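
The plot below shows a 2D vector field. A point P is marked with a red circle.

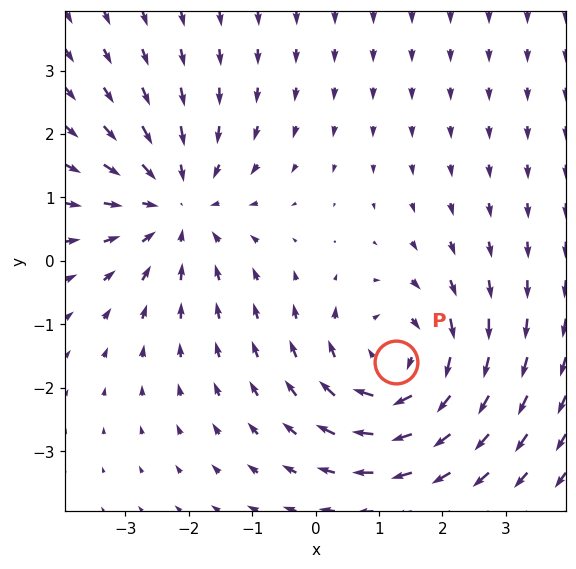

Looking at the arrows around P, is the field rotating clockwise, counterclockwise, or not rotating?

Near P at (1.3, -1.6) the arrows circulate clockwise. The curl (z-component) there is about -3; negative curl means clockwise rotation.

clockwise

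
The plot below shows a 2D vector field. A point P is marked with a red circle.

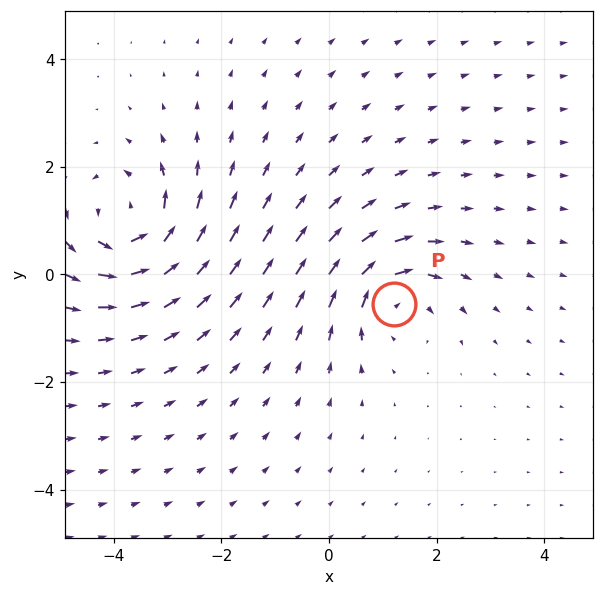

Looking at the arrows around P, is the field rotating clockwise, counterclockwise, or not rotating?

Near P at (1.2, -0.5) the arrows circulate clockwise. The curl (z-component) there is about -3; negative curl means clockwise rotation.

clockwise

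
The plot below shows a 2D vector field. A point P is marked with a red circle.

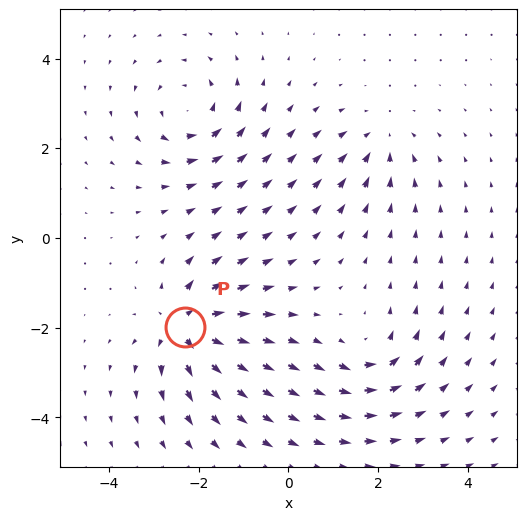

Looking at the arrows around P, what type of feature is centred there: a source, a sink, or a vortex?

At P (-2.3, -2.0) the arrows spread outward. Divergence about +7, curl ≈0 — positive divergence with near-zero curl is a source.

source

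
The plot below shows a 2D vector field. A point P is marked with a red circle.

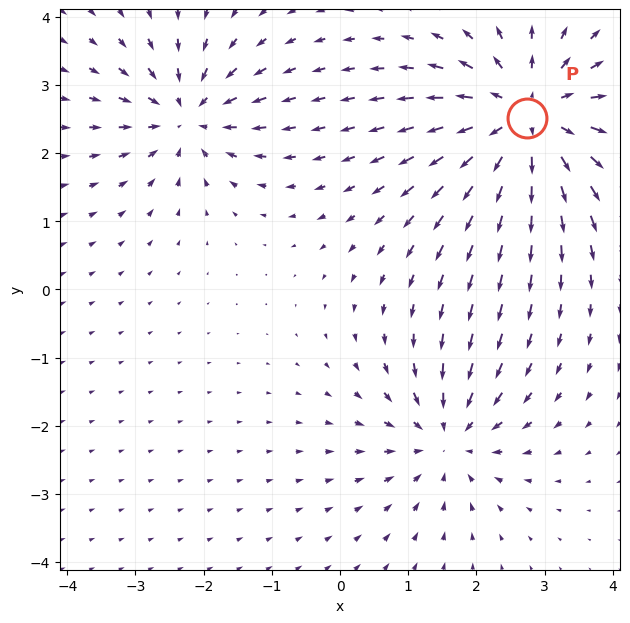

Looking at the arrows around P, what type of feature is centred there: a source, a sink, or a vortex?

source

At P (2.7, 2.5) the arrows spread outward. Divergence about +5, curl ≈0 — positive divergence with near-zero curl is a source.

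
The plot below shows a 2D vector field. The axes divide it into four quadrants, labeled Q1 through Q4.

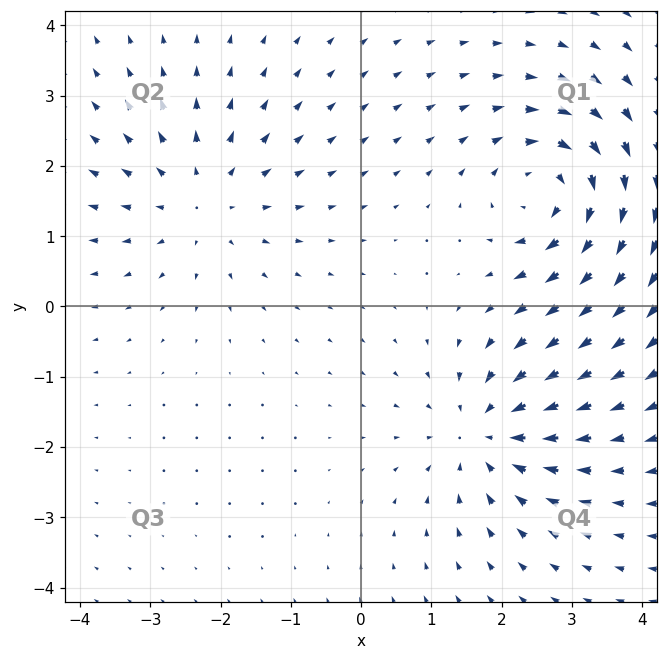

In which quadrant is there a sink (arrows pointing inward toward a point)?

The sink sits at approximately (1.8, -1.8), which lies in quadrant Q4. The divergence there is about -5, negative as expected for a sink.

Q4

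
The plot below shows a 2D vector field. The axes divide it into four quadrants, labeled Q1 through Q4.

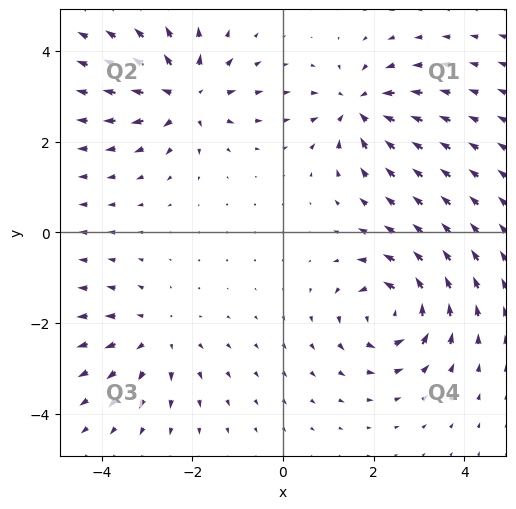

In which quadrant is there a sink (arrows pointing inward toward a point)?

Q1

The sink sits at approximately (1.7, 2.7), which lies in quadrant Q1. The divergence there is about -5, negative as expected for a sink.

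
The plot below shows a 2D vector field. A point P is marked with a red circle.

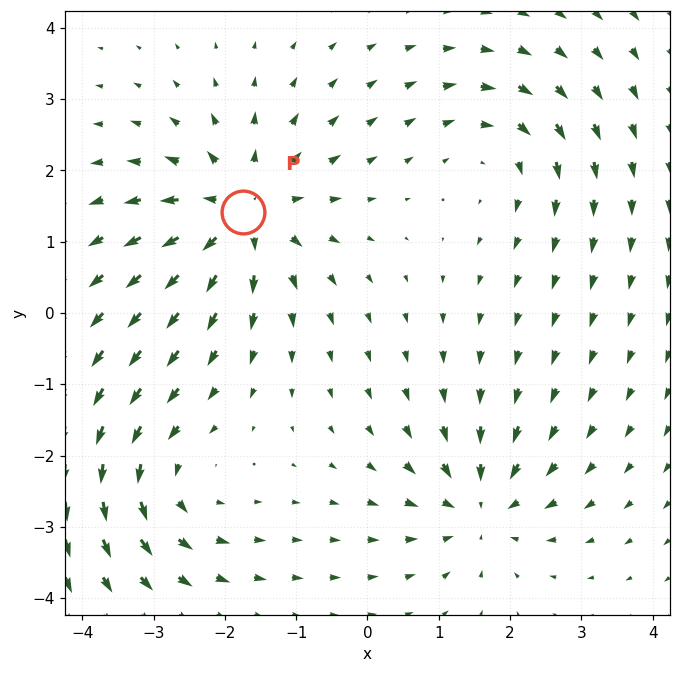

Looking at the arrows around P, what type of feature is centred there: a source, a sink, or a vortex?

At P (-1.7, 1.4) the arrows spread outward. Divergence about +6, curl ≈0 — positive divergence with near-zero curl is a source.

source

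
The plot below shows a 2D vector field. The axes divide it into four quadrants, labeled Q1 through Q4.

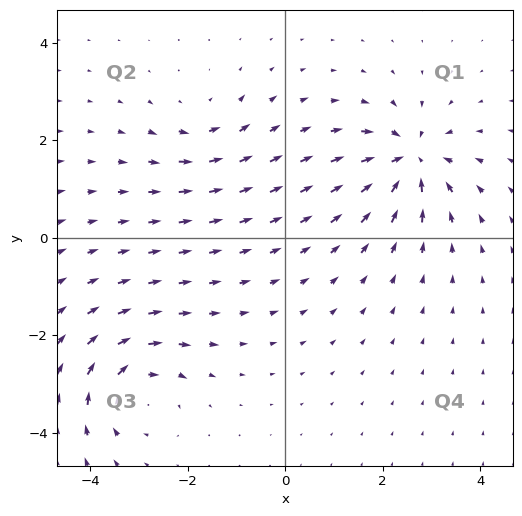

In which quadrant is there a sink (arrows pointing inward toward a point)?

The sink sits at approximately (2.6, 1.6), which lies in quadrant Q1. The divergence there is about -7, negative as expected for a sink.

Q1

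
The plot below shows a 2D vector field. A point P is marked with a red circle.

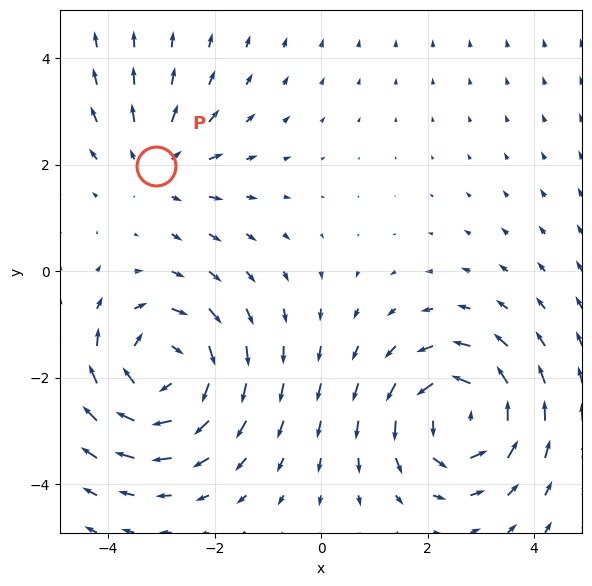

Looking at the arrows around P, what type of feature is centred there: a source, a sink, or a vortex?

At P (-3.1, 2.0) the arrows spread outward. Divergence about +3, curl ≈0 — positive divergence with near-zero curl is a source.

source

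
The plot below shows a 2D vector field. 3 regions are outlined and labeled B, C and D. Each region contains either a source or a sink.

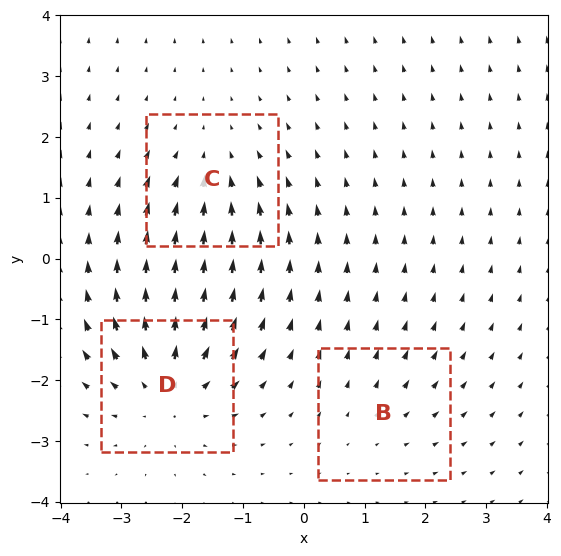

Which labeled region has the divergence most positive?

D

Divergence at each region's feature centre — B: about +2, C: about -3, D: about +4. Region D is most positive.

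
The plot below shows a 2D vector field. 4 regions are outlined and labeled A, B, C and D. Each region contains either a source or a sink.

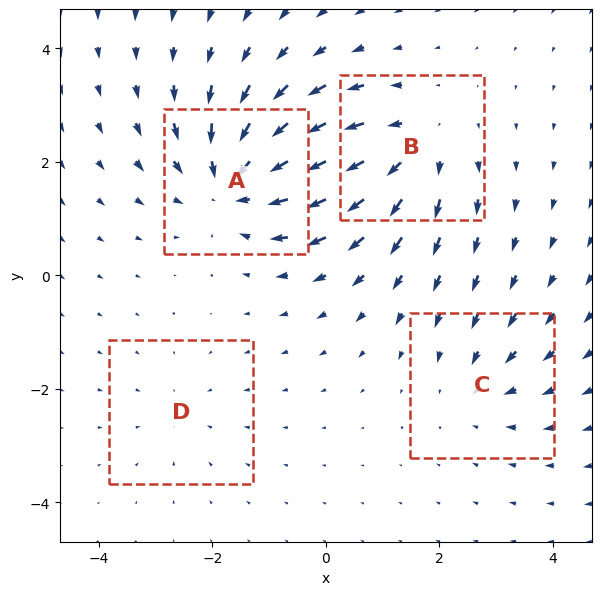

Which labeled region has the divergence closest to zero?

Divergence at each region's feature centre — A: about -6, B: about +5, C: about -3, D: about -2. Region D is closest to zero.

D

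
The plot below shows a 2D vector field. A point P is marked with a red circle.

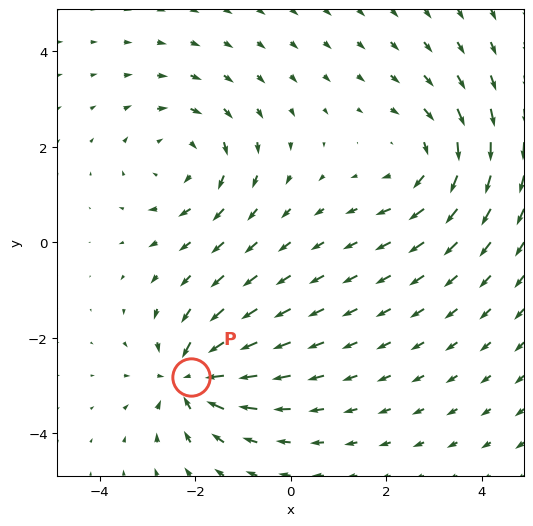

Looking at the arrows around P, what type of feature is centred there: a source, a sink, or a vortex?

At P (-2.1, -2.8) the arrows converge inward. Divergence about -5, curl ≈0 — negative divergence with near-zero curl is a sink.

sink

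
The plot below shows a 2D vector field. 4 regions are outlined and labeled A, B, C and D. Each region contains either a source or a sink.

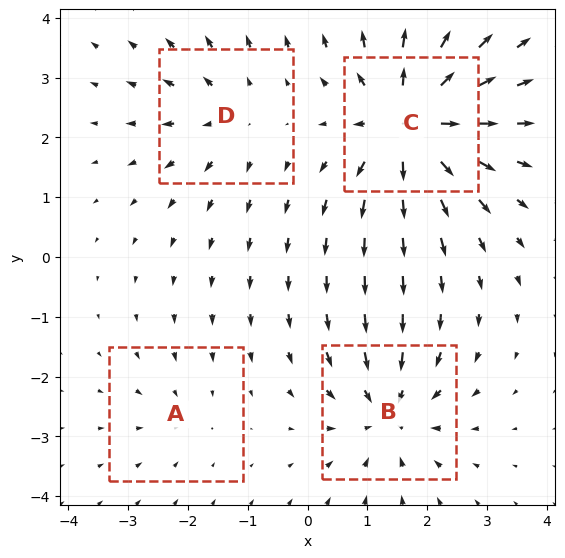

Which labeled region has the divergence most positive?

C

Divergence at each region's feature centre — A: about -2, B: about -5, C: about +8, D: about +3. Region C is most positive.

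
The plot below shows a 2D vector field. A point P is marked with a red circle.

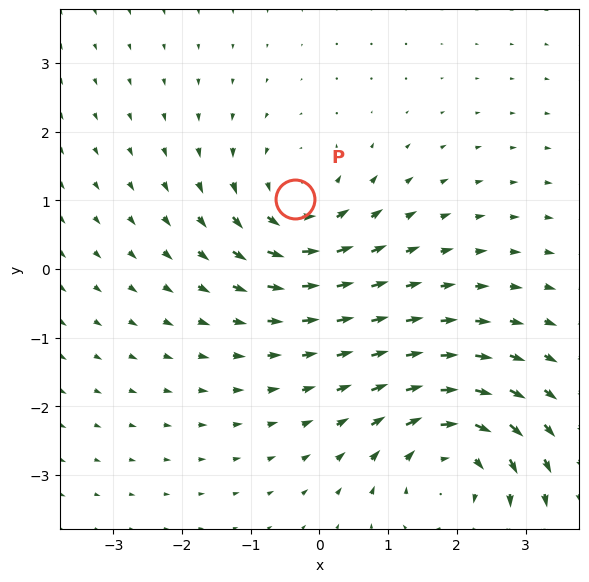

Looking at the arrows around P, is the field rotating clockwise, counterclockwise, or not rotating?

counterclockwise

Near P at (-0.4, 1.0) the arrows circulate counterclockwise. The curl (z-component) there is about +5; positive curl means counterclockwise rotation.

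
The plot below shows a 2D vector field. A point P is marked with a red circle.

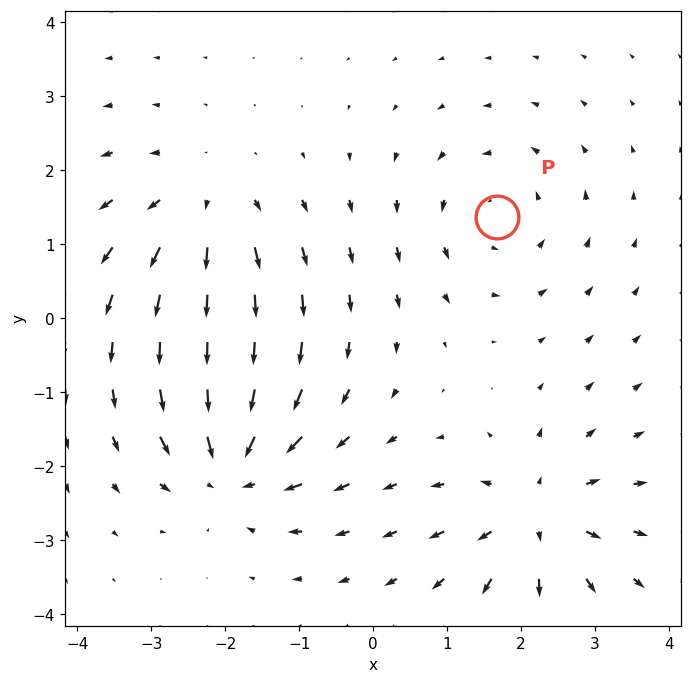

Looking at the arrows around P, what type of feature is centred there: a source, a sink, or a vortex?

At P (1.7, 1.4) the arrows circulate counterclockwise. Divergence ≈0, curl about +3 — near-zero divergence with nonzero curl is a vortex.

vortex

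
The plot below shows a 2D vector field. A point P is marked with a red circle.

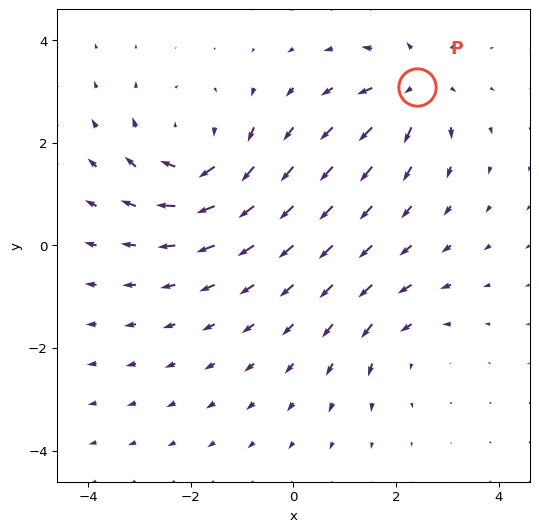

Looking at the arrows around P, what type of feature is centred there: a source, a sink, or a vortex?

At P (2.4, 3.1) the arrows spread outward. Divergence about +4, curl ≈0 — positive divergence with near-zero curl is a source.

source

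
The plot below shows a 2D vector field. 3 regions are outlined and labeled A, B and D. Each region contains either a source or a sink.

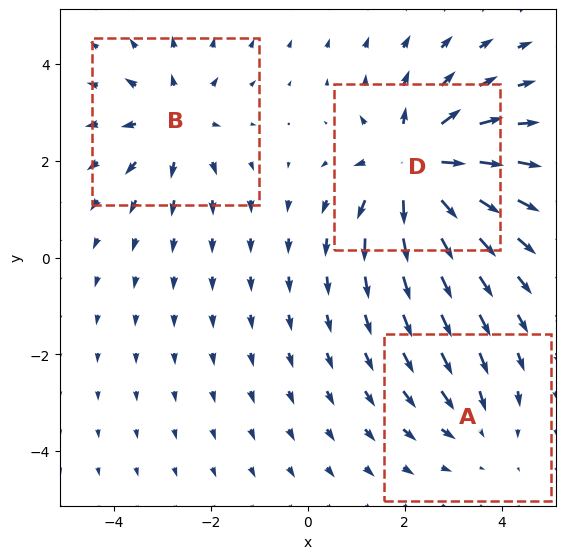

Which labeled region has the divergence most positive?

D

Divergence at each region's feature centre — A: about -2, B: about +3, D: about +5. Region D is most positive.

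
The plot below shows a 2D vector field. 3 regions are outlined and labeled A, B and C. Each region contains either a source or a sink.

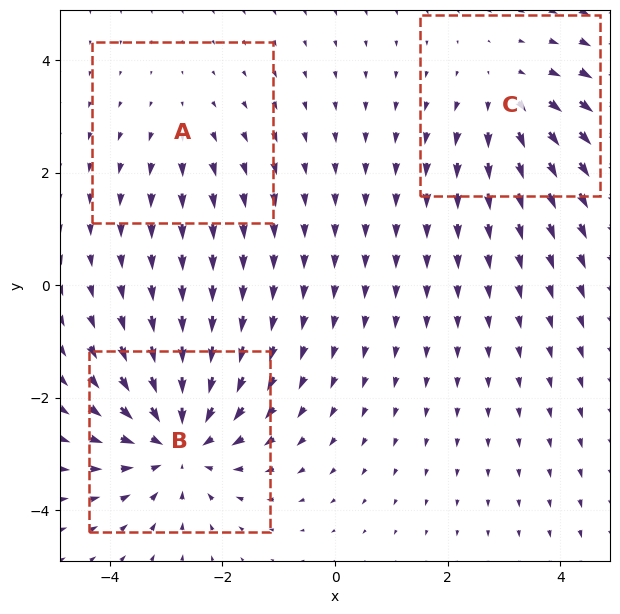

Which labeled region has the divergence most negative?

B

Divergence at each region's feature centre — A: about +2, B: about -5, C: about +3. Region B is most negative.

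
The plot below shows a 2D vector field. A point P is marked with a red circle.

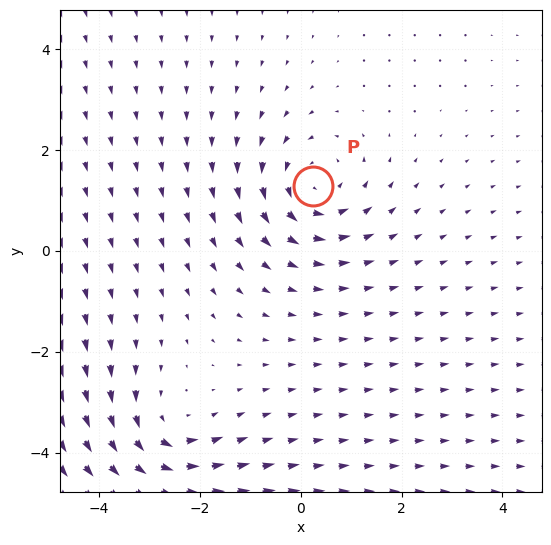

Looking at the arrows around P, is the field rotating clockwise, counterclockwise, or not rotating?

counterclockwise

Near P at (0.2, 1.3) the arrows circulate counterclockwise. The curl (z-component) there is about +3; positive curl means counterclockwise rotation.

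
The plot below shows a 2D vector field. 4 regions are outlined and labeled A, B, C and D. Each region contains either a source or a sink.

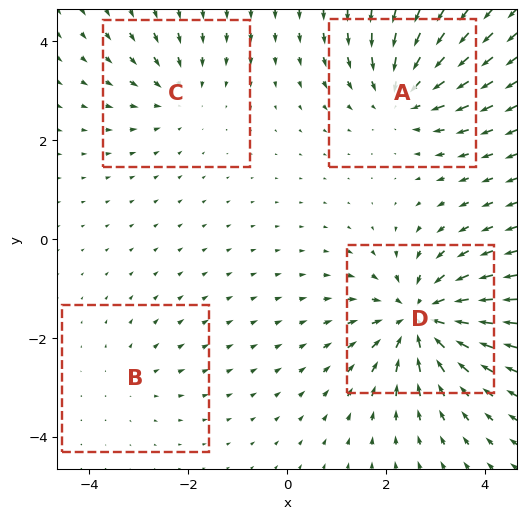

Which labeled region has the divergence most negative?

Divergence at each region's feature centre — A: about -5, B: about +2, C: about -3, D: about -7. Region D is most negative.

D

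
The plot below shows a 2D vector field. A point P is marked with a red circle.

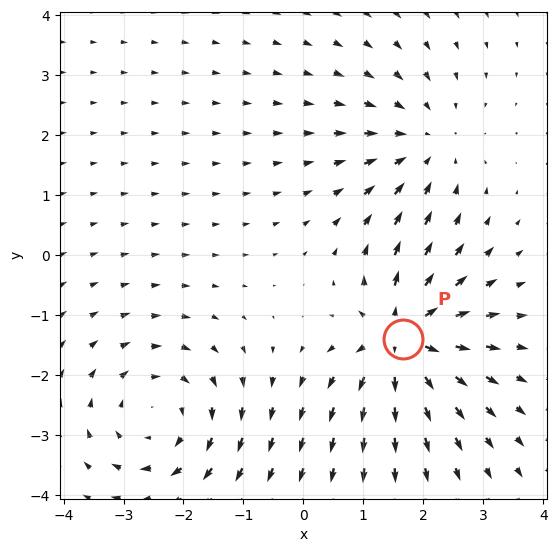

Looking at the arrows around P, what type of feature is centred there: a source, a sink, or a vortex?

At P (1.7, -1.4) the arrows spread outward. Divergence about +6, curl ≈0 — positive divergence with near-zero curl is a source.

source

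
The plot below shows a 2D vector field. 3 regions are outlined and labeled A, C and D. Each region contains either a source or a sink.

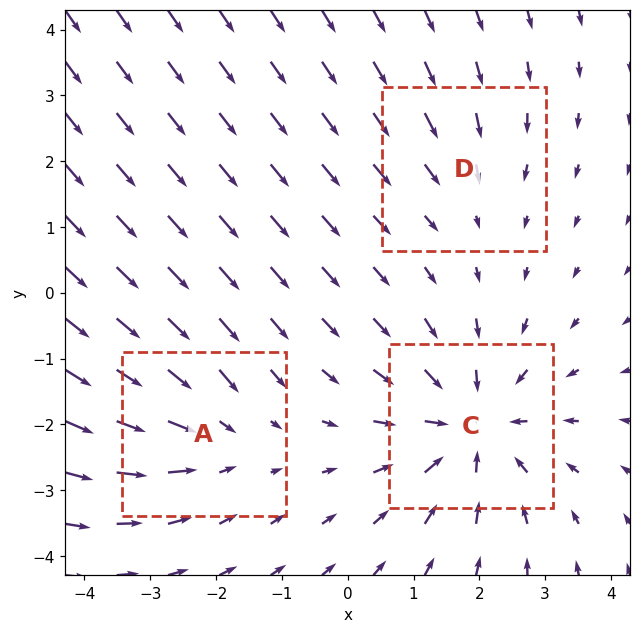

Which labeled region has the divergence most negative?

C

Divergence at each region's feature centre — A: about -3, C: about -5, D: about -2. Region C is most negative.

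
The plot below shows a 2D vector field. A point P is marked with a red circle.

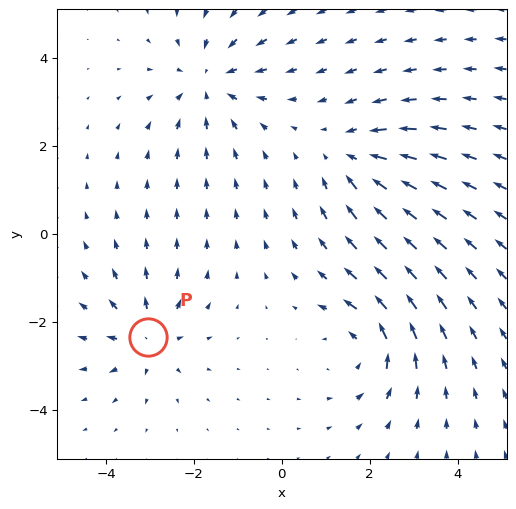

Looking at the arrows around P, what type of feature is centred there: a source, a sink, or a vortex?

At P (-3.0, -2.3) the arrows spread outward. Divergence about +4, curl ≈0 — positive divergence with near-zero curl is a source.

source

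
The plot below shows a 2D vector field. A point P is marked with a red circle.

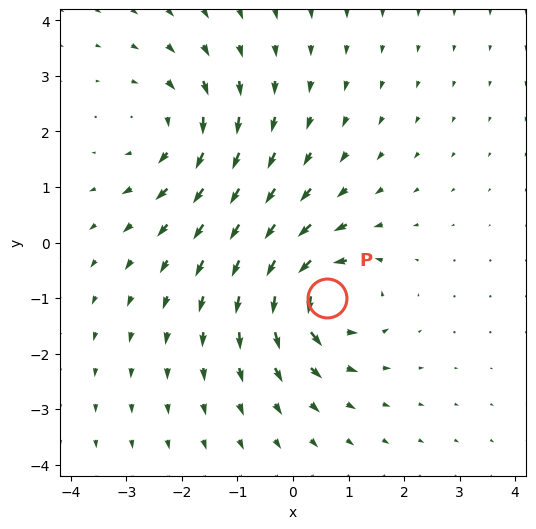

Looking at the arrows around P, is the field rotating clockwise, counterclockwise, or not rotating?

counterclockwise

Near P at (0.6, -1.0) the arrows circulate counterclockwise. The curl (z-component) there is about +6; positive curl means counterclockwise rotation.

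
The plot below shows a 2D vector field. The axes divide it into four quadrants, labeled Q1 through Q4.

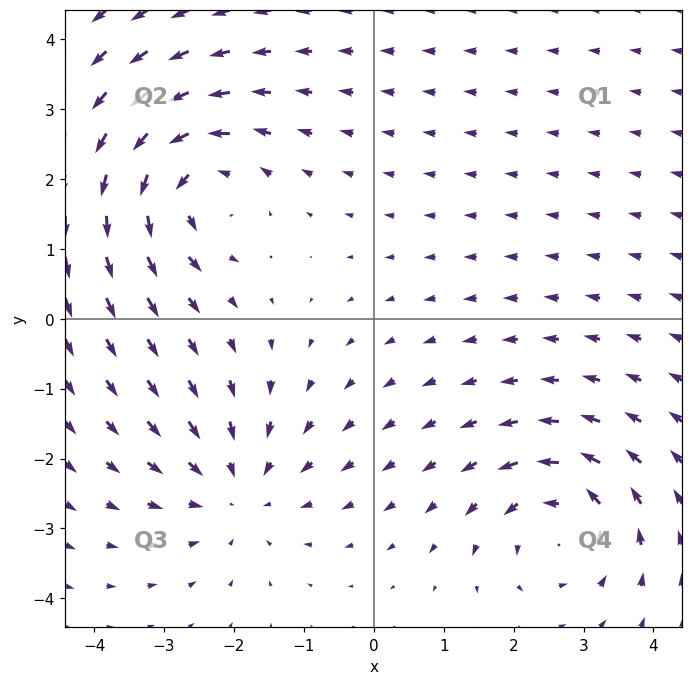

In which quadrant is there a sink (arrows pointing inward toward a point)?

The sink sits at approximately (-2.0, -2.4), which lies in quadrant Q3. The divergence there is about -4, negative as expected for a sink.

Q3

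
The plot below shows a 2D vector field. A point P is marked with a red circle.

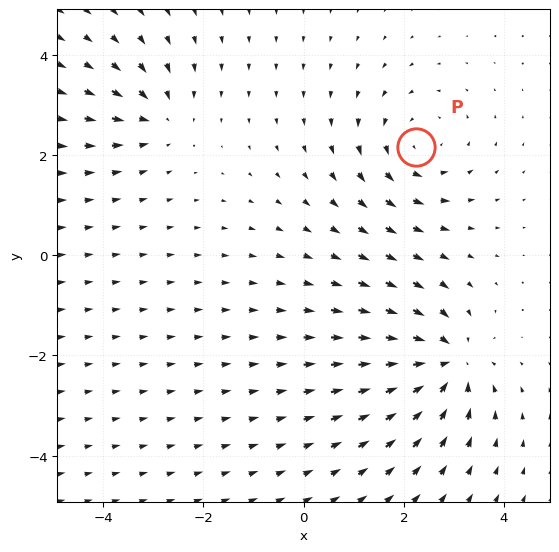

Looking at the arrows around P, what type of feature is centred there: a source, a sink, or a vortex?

vortex

At P (2.2, 2.2) the arrows circulate counterclockwise. Divergence ≈0, curl about +4 — near-zero divergence with nonzero curl is a vortex.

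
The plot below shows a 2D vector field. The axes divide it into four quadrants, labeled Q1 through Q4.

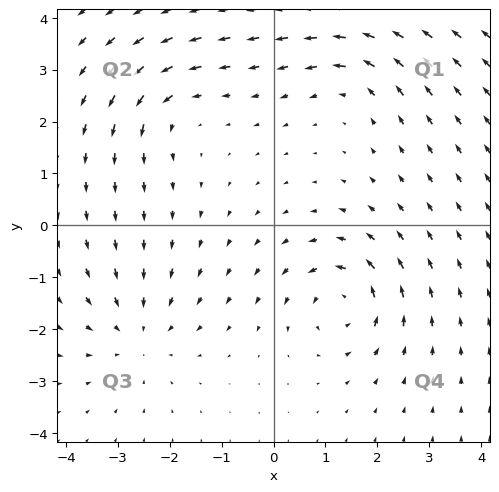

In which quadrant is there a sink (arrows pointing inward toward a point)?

The sink sits at approximately (-2.6, -2.1), which lies in quadrant Q3. The divergence there is about -4, negative as expected for a sink.

Q3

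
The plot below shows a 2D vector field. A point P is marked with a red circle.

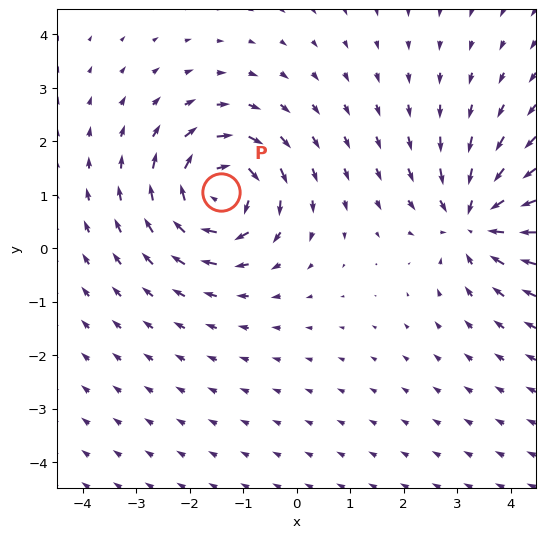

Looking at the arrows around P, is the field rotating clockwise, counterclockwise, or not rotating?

clockwise

Near P at (-1.4, 1.1) the arrows circulate clockwise. The curl (z-component) there is about -6; negative curl means clockwise rotation.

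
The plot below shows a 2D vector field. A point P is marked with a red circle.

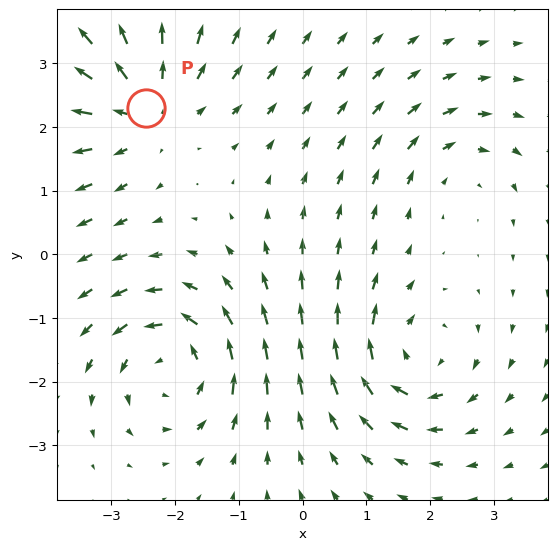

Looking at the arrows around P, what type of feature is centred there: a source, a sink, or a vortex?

At P (-2.5, 2.3) the arrows spread outward. Divergence about +4, curl ≈0 — positive divergence with near-zero curl is a source.

source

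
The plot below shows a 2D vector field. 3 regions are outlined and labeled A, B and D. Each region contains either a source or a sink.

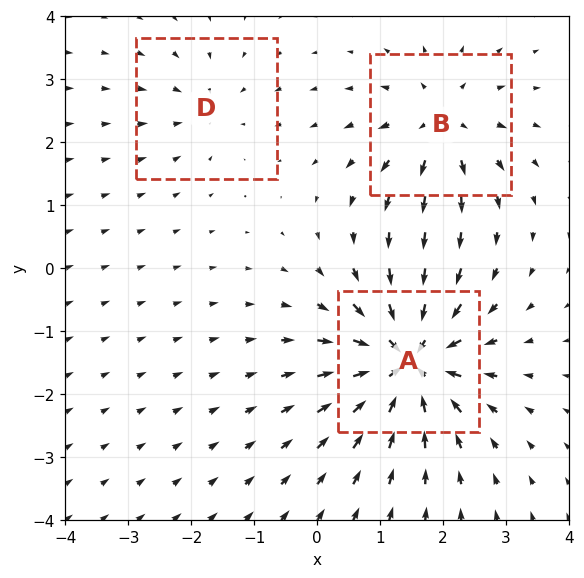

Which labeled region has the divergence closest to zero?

D

Divergence at each region's feature centre — A: about -7, B: about +4, D: about -2. Region D is closest to zero.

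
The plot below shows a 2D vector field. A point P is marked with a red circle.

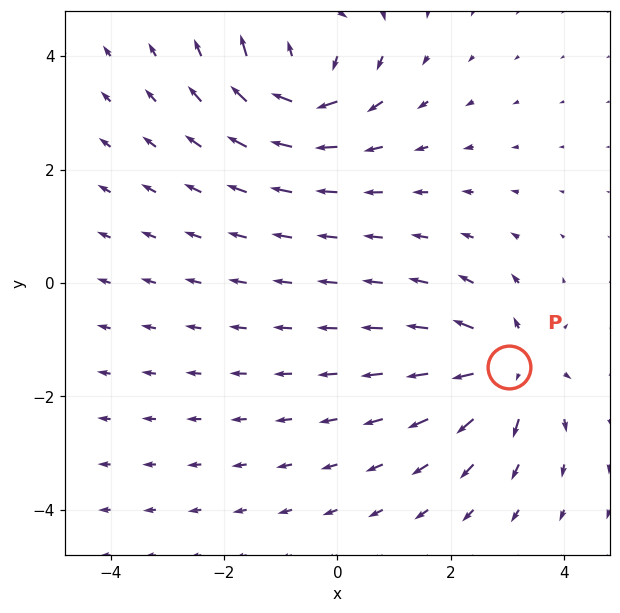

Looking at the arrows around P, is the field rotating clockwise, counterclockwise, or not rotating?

not rotating

Near P at (3.0, -1.5) the arrows show no circulation. The curl there is ≈0.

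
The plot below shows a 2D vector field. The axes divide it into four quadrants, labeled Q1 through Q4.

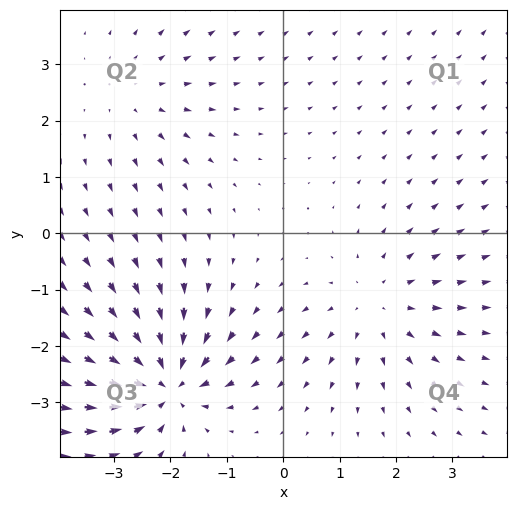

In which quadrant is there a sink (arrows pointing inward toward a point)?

Q3

The sink sits at approximately (-2.1, -2.7), which lies in quadrant Q3. The divergence there is about -7, negative as expected for a sink.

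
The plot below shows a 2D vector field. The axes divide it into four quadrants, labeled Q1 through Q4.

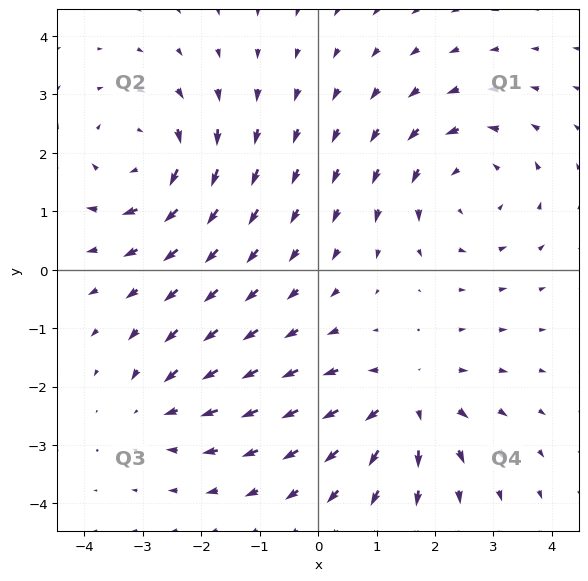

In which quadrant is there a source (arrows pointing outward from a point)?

The source sits at approximately (1.5, -2.3), which lies in quadrant Q4. The divergence there is about +5, positive as expected for a source.

Q4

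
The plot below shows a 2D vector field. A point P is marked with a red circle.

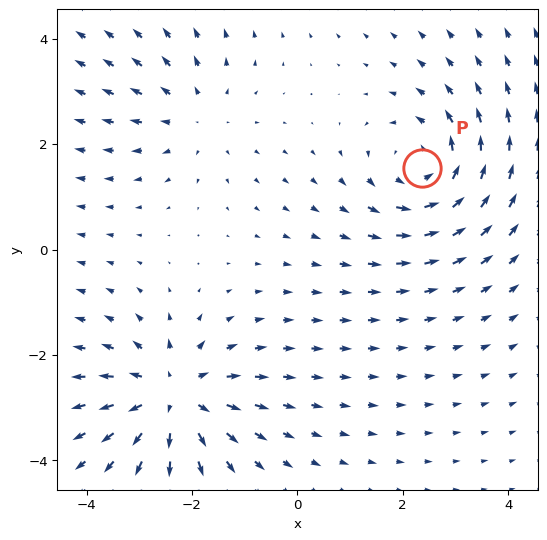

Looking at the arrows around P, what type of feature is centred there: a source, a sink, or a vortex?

At P (2.4, 1.6) the arrows circulate counterclockwise. Divergence ≈0, curl about +4 — near-zero divergence with nonzero curl is a vortex.

vortex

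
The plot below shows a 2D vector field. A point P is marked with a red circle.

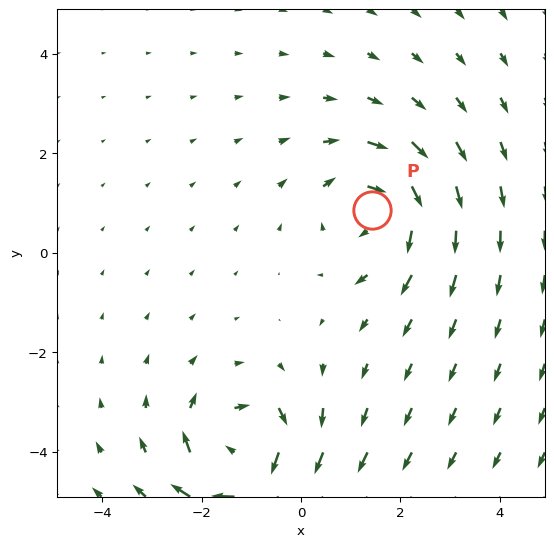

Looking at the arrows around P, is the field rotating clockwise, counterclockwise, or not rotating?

clockwise

Near P at (1.4, 0.9) the arrows circulate clockwise. The curl (z-component) there is about -4; negative curl means clockwise rotation.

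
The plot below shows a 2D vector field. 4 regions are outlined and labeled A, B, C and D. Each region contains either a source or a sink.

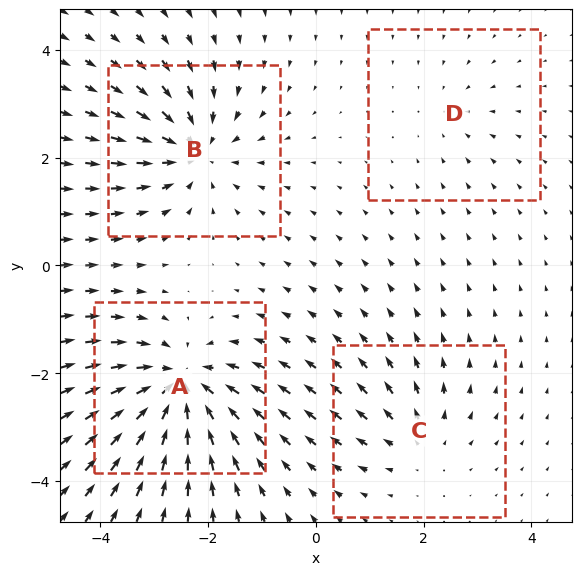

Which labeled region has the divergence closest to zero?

Divergence at each region's feature centre — A: about -7, B: about -5, C: about +3, D: about -2. Region D is closest to zero.

D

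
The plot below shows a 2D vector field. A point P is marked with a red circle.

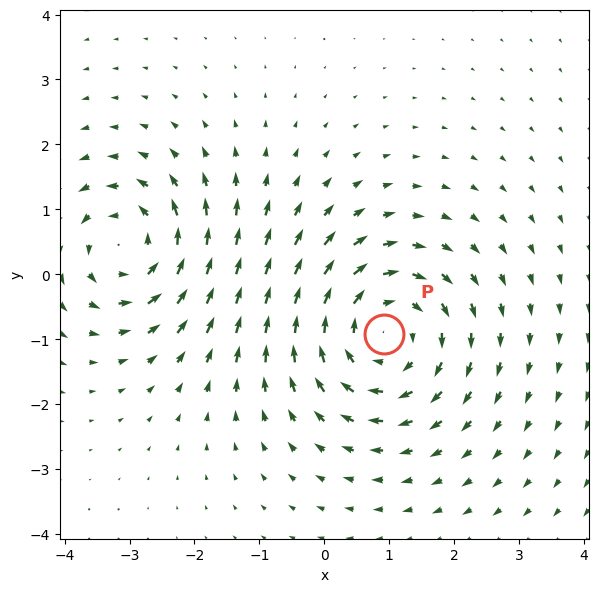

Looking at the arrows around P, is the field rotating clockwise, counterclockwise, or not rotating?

clockwise

Near P at (0.9, -0.9) the arrows circulate clockwise. The curl (z-component) there is about -3; negative curl means clockwise rotation.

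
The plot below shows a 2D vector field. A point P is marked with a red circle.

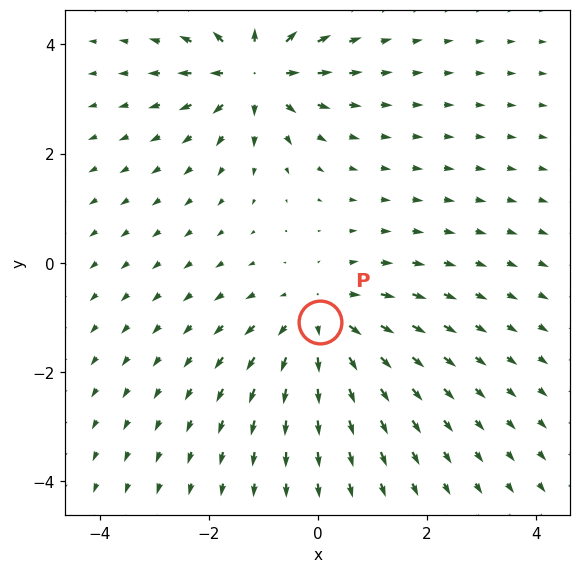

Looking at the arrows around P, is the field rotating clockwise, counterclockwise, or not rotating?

not rotating

Near P at (0.0, -1.1) the arrows show no circulation. The curl there is ≈0.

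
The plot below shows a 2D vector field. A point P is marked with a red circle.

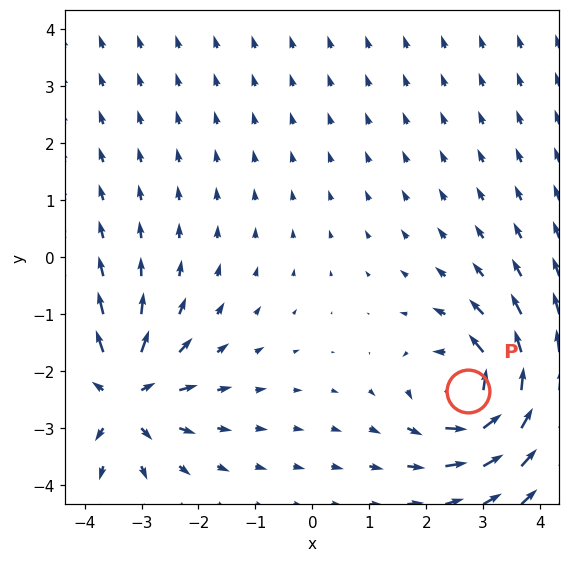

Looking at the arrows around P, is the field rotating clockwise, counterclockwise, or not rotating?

Near P at (2.7, -2.4) the arrows circulate counterclockwise. The curl (z-component) there is about +4; positive curl means counterclockwise rotation.

counterclockwise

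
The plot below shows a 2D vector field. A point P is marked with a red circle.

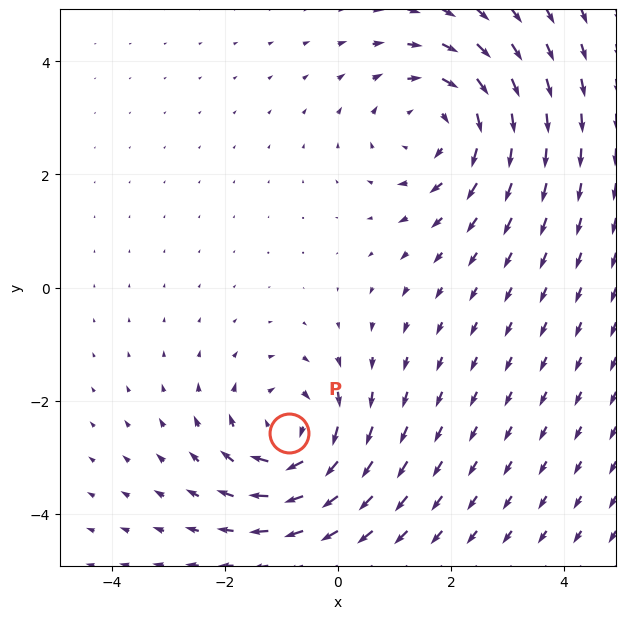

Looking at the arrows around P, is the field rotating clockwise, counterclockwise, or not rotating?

Near P at (-0.9, -2.6) the arrows circulate clockwise. The curl (z-component) there is about -5; negative curl means clockwise rotation.

clockwise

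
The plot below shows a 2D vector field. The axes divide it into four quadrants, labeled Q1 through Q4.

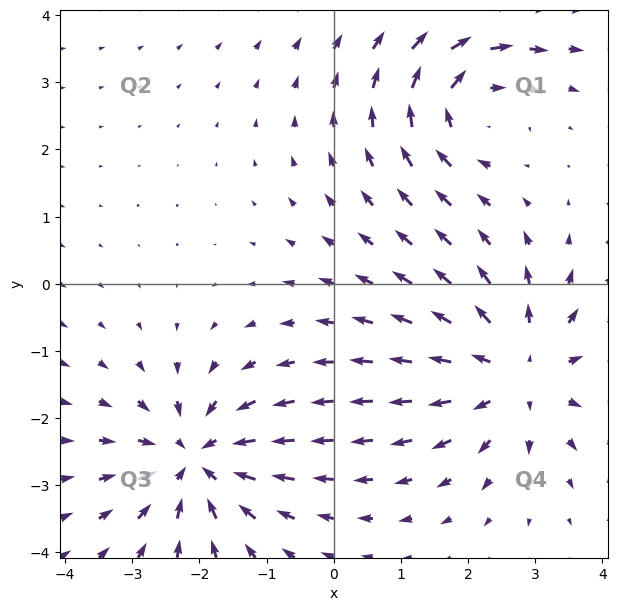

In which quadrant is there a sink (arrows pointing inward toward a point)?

Q3

The sink sits at approximately (-2.1, -2.6), which lies in quadrant Q3. The divergence there is about -4, negative as expected for a sink.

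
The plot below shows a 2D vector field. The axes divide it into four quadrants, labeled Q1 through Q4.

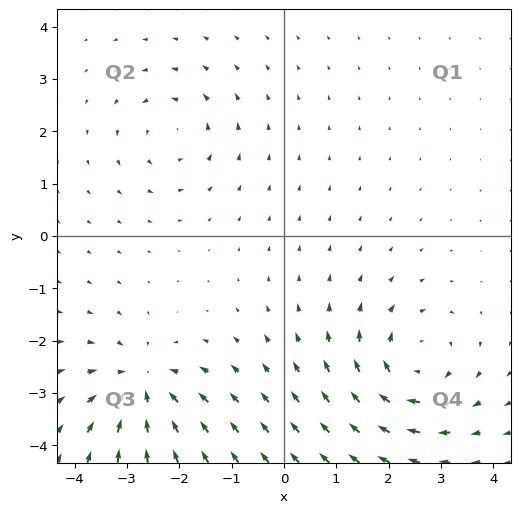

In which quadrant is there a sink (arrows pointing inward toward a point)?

Q3

The sink sits at approximately (-2.7, -2.9), which lies in quadrant Q3. The divergence there is about -5, negative as expected for a sink.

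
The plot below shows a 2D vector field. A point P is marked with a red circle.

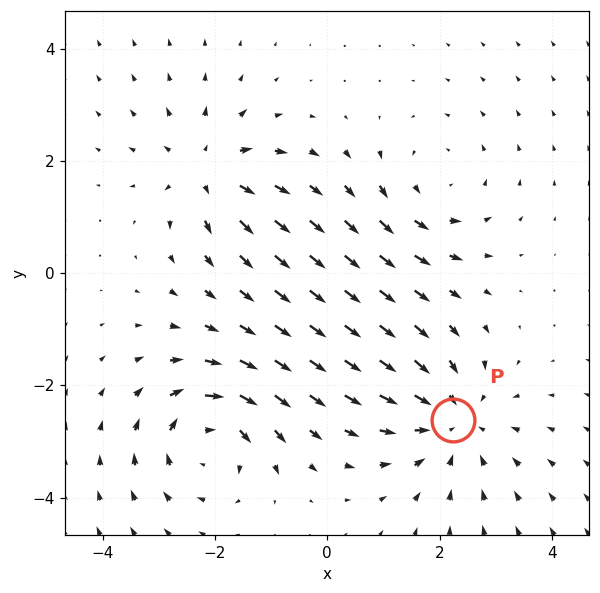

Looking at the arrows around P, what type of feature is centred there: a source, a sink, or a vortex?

At P (2.2, -2.6) the arrows converge inward. Divergence about -4, curl ≈0 — negative divergence with near-zero curl is a sink.

sink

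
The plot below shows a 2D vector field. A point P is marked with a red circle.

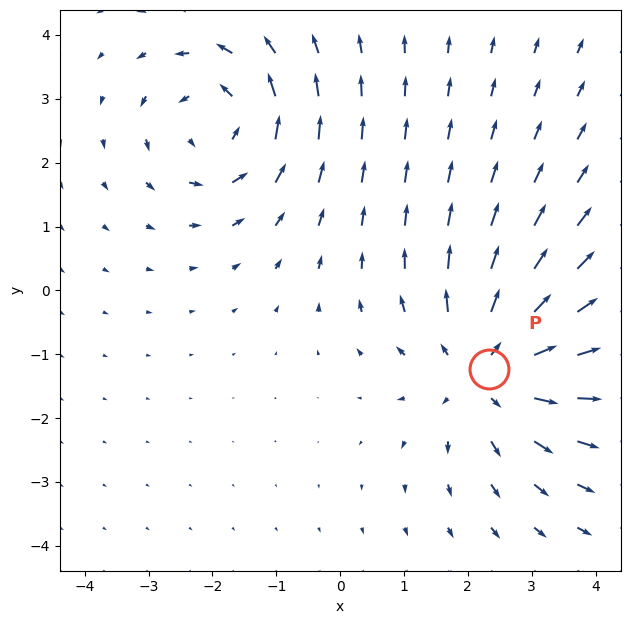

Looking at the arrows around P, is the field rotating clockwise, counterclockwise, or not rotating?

Near P at (2.3, -1.2) the arrows show no circulation. The curl there is ≈0.

not rotating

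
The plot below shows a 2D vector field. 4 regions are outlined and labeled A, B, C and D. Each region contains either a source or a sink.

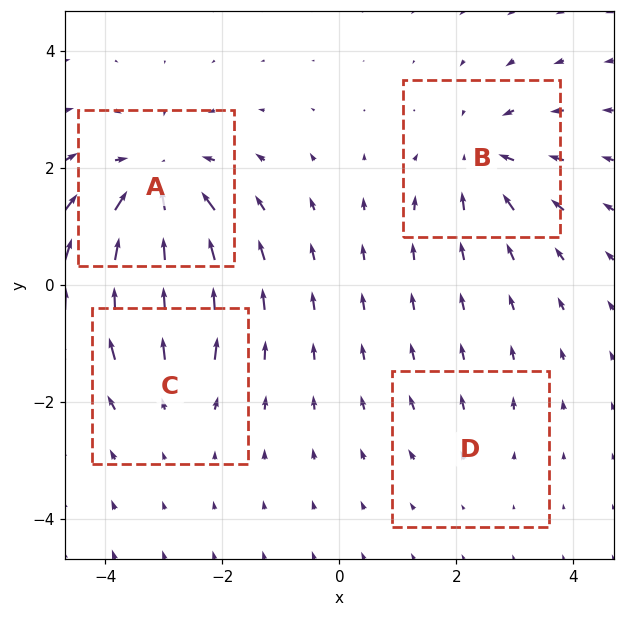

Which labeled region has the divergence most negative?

A

Divergence at each region's feature centre — A: about -7, B: about -5, C: about +3, D: about +2. Region A is most negative.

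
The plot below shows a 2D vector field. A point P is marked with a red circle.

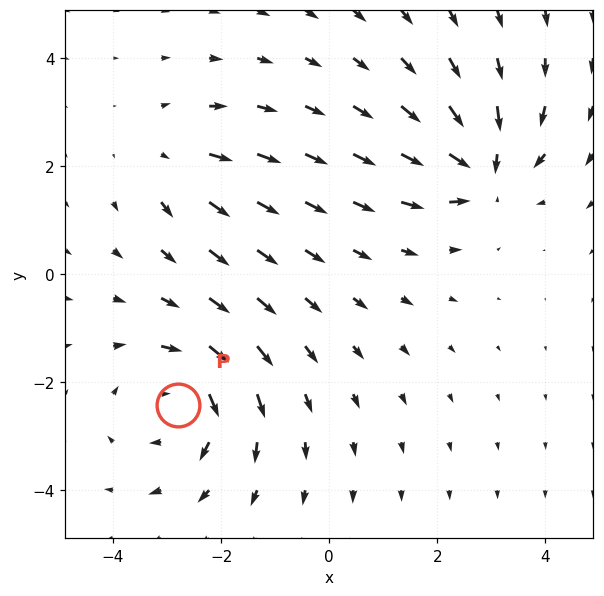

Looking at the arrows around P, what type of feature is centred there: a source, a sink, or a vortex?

At P (-2.8, -2.4) the arrows circulate clockwise. Divergence ≈0, curl about -4 — near-zero divergence with nonzero curl is a vortex.

vortex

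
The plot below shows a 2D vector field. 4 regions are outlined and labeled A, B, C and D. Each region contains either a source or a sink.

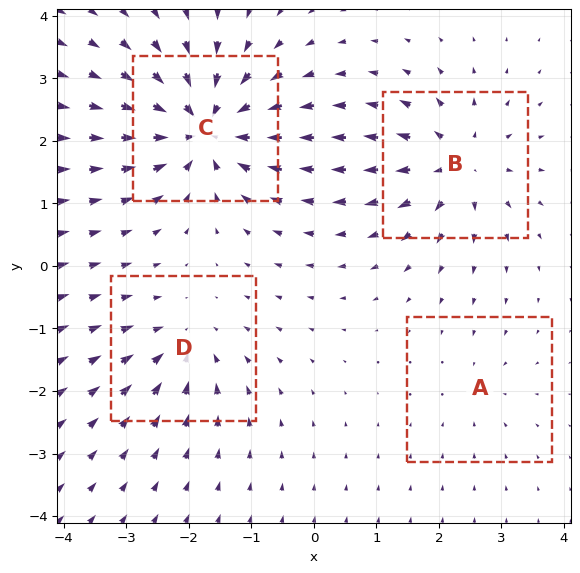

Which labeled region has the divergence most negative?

C

Divergence at each region's feature centre — A: about -2, B: about +5, C: about -8, D: about -4. Region C is most negative.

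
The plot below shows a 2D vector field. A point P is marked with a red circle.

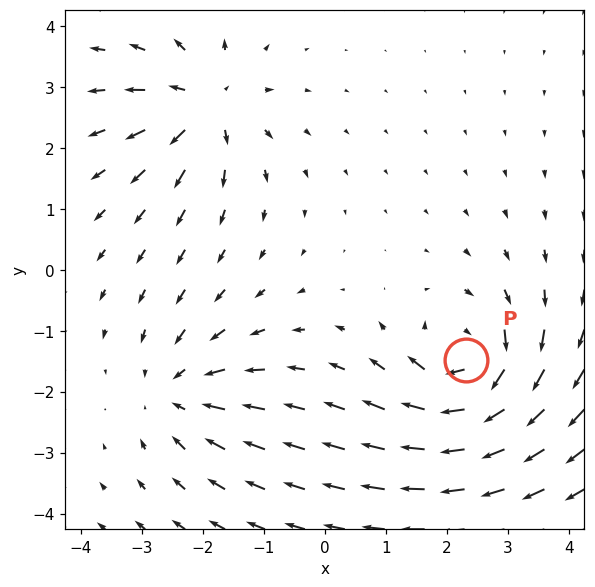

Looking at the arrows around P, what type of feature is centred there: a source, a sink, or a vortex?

At P (2.3, -1.5) the arrows circulate clockwise. Divergence ≈0, curl about -6 — near-zero divergence with nonzero curl is a vortex.

vortex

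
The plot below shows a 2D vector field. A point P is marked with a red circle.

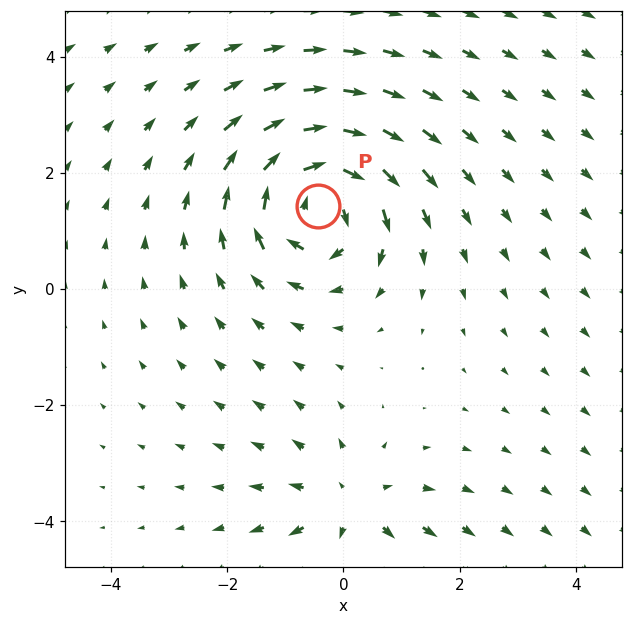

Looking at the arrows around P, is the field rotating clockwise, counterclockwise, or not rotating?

Near P at (-0.4, 1.4) the arrows circulate clockwise. The curl (z-component) there is about -5; negative curl means clockwise rotation.

clockwise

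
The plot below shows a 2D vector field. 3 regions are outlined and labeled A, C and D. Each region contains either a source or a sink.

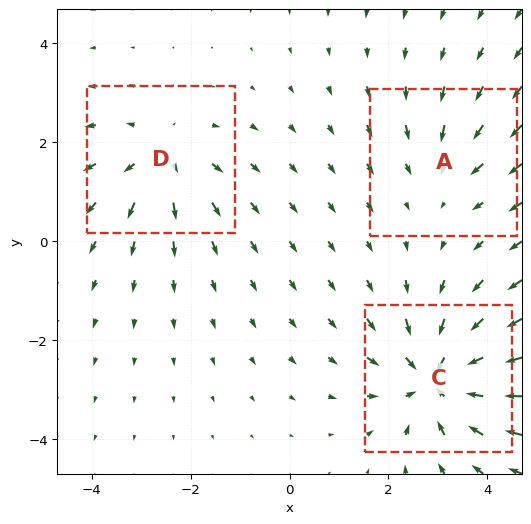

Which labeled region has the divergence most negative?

Divergence at each region's feature centre — A: about -2, C: about -5, D: about +3. Region C is most negative.

C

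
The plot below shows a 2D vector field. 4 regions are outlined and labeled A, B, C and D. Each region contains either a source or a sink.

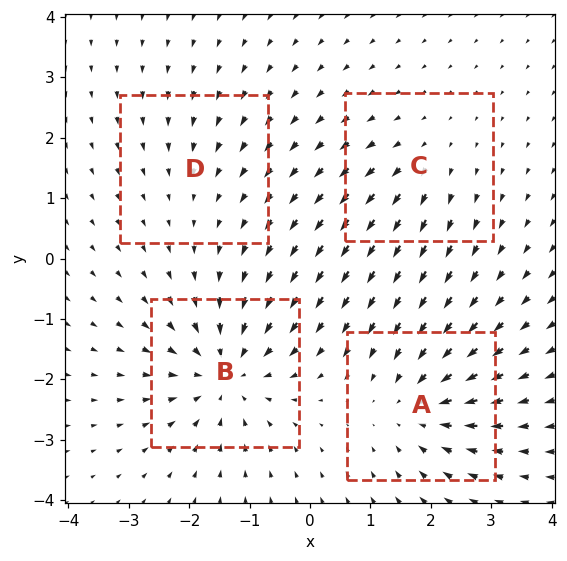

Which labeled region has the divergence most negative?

Divergence at each region's feature centre — A: about -5, B: about -7, C: about +3, D: about -2. Region B is most negative.

B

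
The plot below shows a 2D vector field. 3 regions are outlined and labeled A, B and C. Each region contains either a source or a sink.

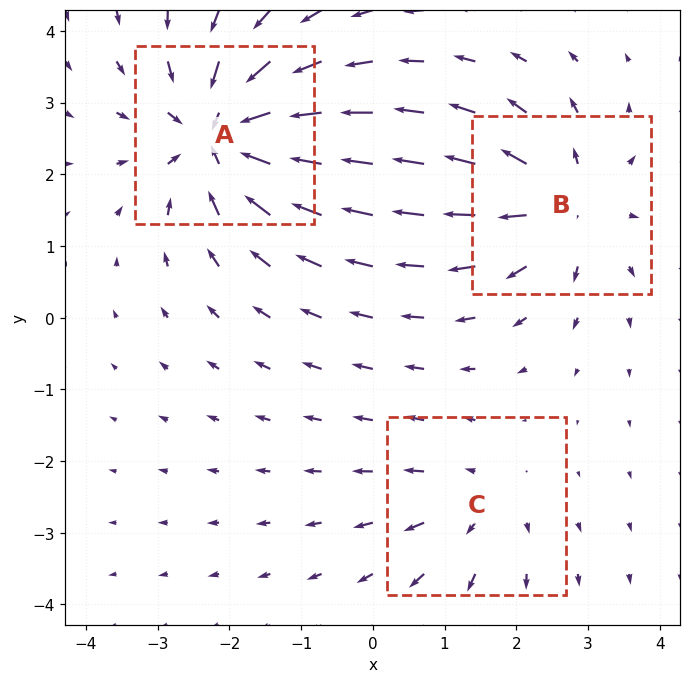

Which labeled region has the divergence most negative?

A

Divergence at each region's feature centre — A: about -5, B: about +4, C: about +2. Region A is most negative.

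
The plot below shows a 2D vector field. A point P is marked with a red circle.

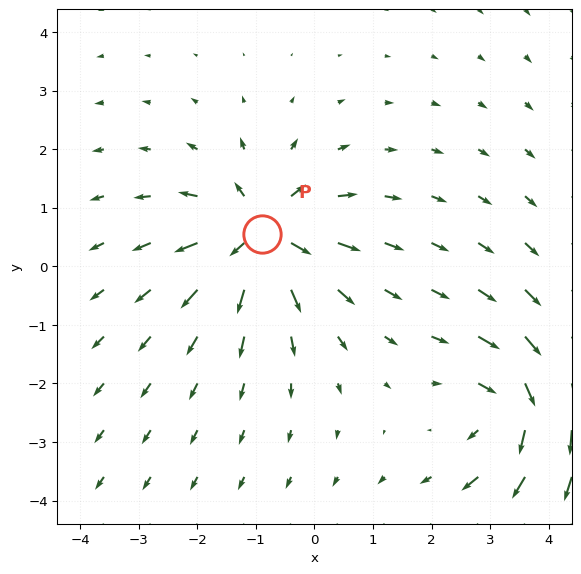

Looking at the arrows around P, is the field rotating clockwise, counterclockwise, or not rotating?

not rotating

Near P at (-0.9, 0.6) the arrows show no circulation. The curl there is ≈0.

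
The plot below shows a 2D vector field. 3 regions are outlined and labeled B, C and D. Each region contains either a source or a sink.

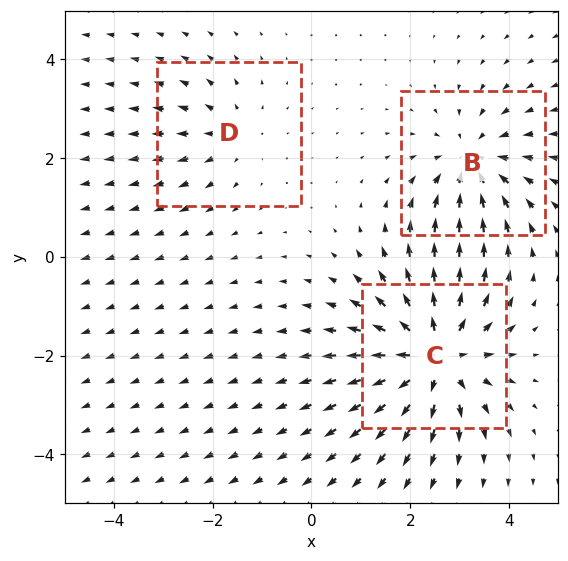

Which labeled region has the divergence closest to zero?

Divergence at each region's feature centre — B: about -3, C: about +5, D: about +2. Region D is closest to zero.

D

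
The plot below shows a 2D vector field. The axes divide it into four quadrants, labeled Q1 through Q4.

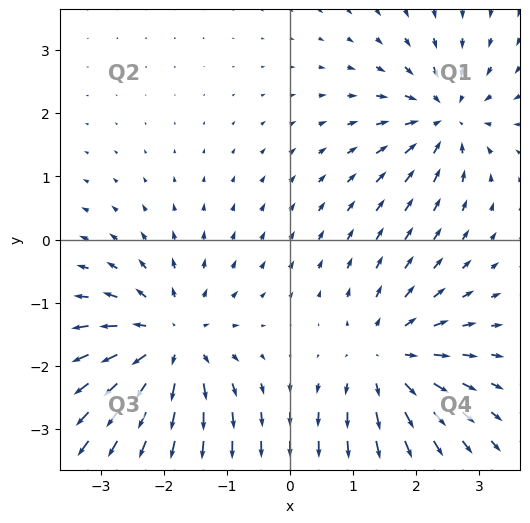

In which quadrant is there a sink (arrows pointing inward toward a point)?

The sink sits at approximately (2.5, 1.9), which lies in quadrant Q1. The divergence there is about -4, negative as expected for a sink.

Q1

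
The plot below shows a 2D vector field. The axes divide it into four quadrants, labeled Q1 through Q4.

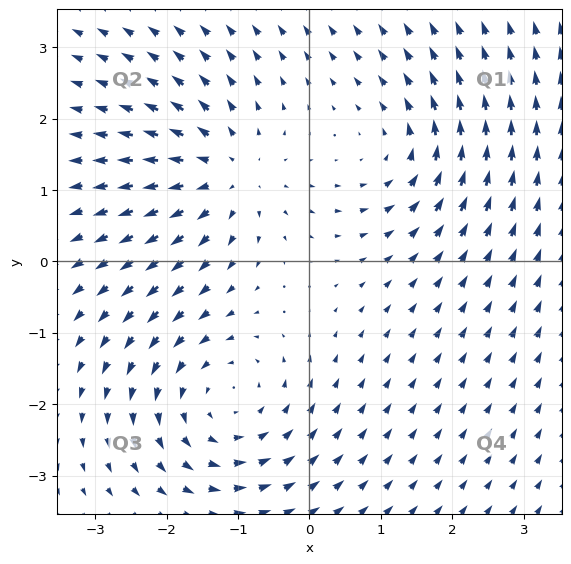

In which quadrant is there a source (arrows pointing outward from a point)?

Q2

The source sits at approximately (-1.2, 1.2), which lies in quadrant Q2. The divergence there is about +4, positive as expected for a source.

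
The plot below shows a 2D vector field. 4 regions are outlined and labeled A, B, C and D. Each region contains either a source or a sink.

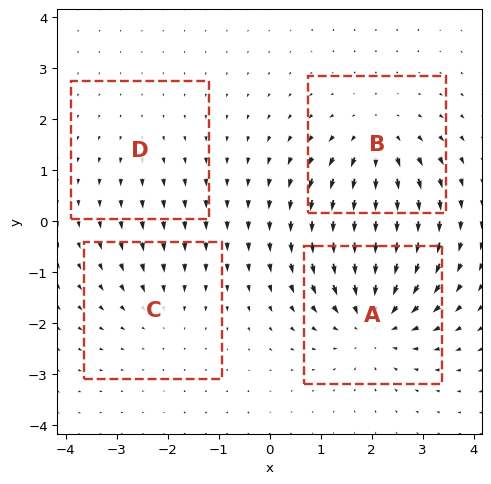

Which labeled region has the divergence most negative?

A

Divergence at each region's feature centre — A: about -6, B: about +4, C: about -3, D: about +2. Region A is most negative.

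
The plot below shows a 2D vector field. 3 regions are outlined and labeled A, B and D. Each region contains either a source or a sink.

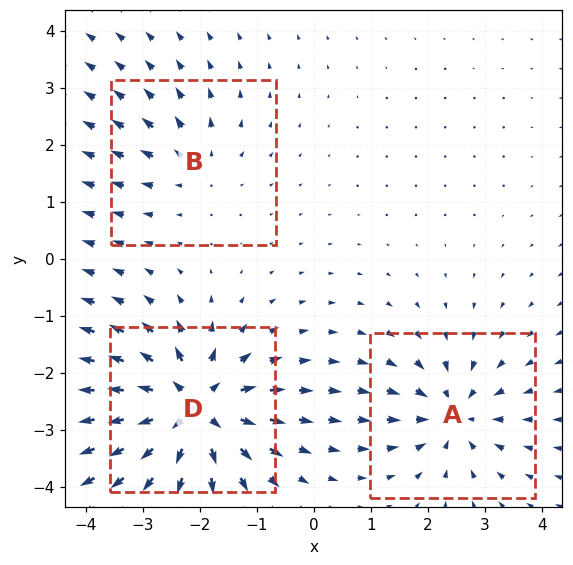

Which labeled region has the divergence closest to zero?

B

Divergence at each region's feature centre — A: about -4, B: about +3, D: about +7. Region B is closest to zero.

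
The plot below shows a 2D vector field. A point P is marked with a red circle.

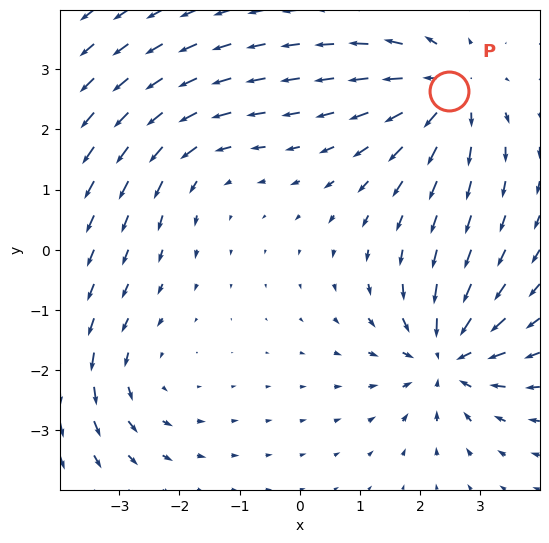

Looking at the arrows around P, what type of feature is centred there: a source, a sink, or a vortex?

At P (2.5, 2.6) the arrows spread outward. Divergence about +5, curl ≈0 — positive divergence with near-zero curl is a source.

source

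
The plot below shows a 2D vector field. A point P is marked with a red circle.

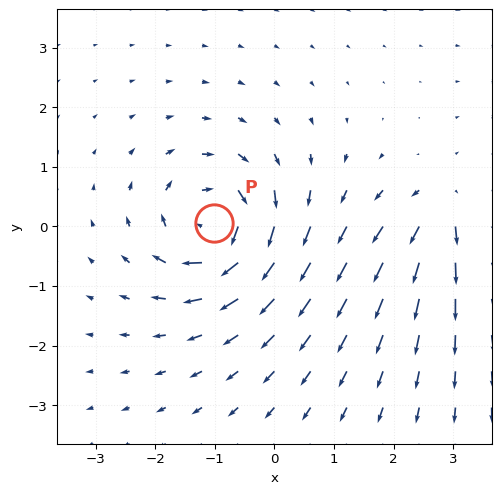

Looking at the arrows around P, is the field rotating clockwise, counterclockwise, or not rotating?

clockwise

Near P at (-1.0, 0.1) the arrows circulate clockwise. The curl (z-component) there is about -5; negative curl means clockwise rotation.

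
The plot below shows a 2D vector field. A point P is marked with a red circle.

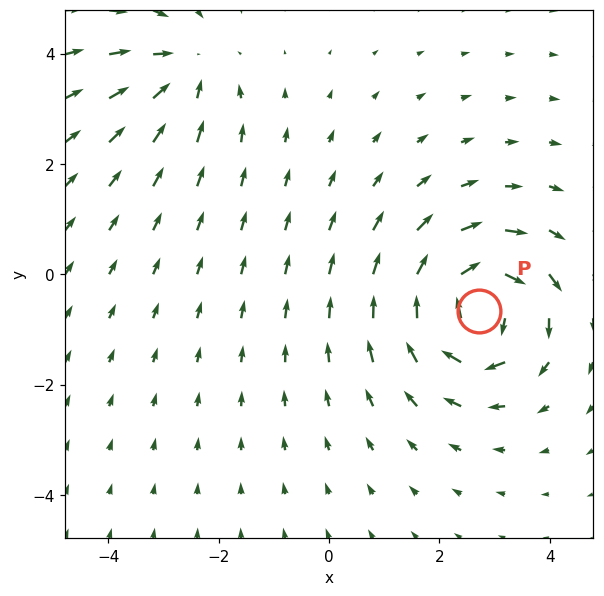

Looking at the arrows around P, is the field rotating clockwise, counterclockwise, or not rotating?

Near P at (2.7, -0.7) the arrows circulate clockwise. The curl (z-component) there is about -6; negative curl means clockwise rotation.

clockwise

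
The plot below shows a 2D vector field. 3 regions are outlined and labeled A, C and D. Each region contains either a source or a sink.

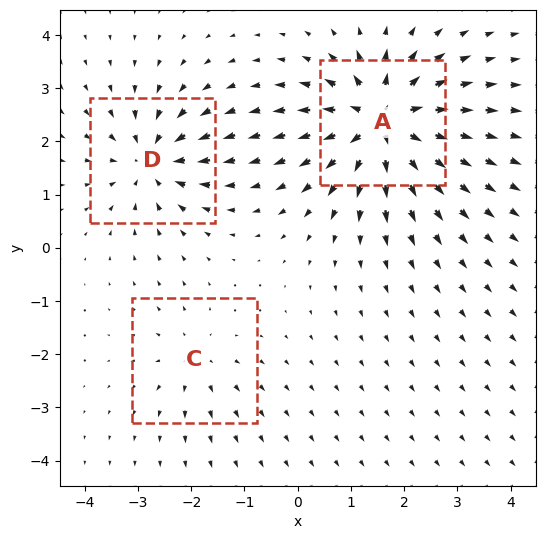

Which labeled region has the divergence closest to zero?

Divergence at each region's feature centre — A: about +6, C: about +2, D: about -4. Region C is closest to zero.

C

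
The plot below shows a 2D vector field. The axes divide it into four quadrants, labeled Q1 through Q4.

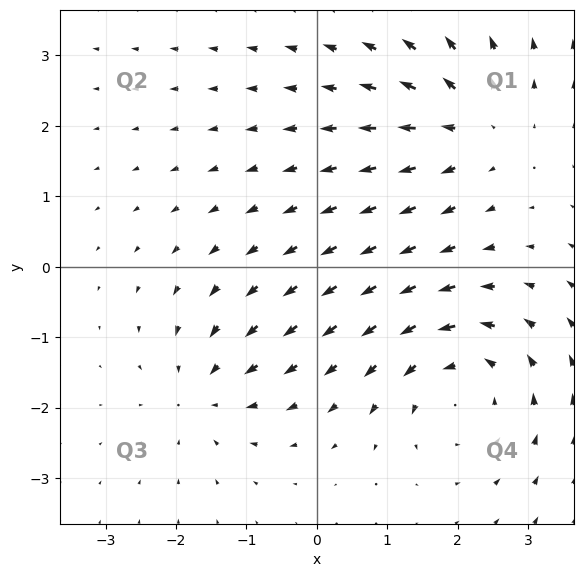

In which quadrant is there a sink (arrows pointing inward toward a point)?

Q3

The sink sits at approximately (-1.6, -1.8), which lies in quadrant Q3. The divergence there is about -3, negative as expected for a sink.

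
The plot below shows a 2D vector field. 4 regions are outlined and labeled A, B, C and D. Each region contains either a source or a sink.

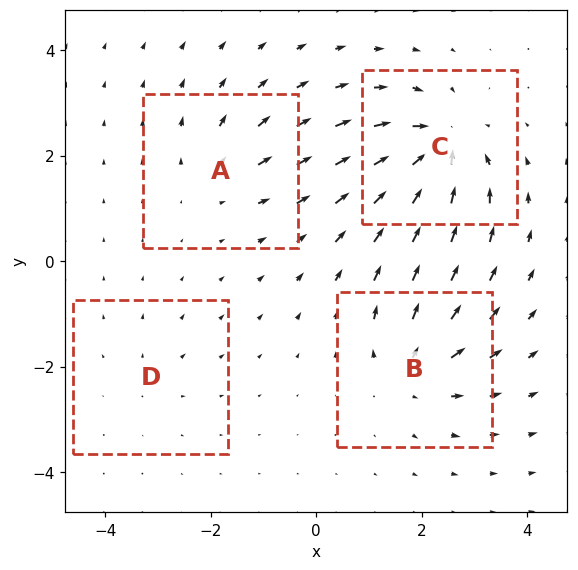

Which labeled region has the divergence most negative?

C

Divergence at each region's feature centre — A: about +4, B: about +5, C: about -7, D: about +2. Region C is most negative.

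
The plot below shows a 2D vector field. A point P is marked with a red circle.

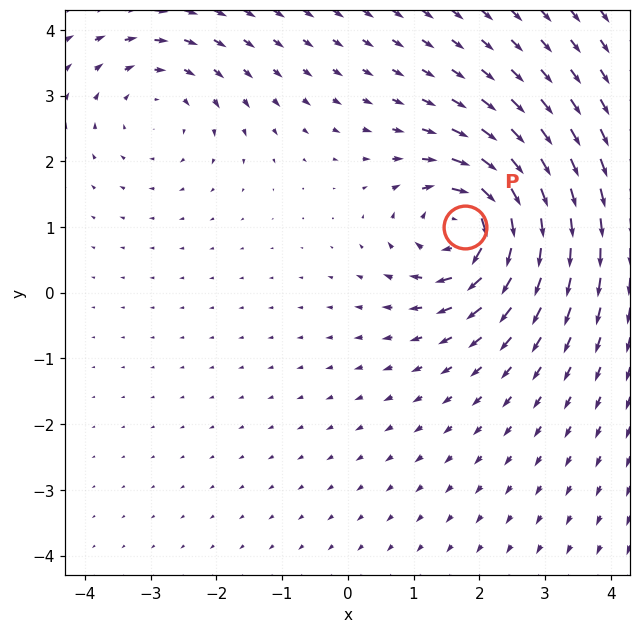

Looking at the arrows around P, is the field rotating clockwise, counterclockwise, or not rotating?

clockwise

Near P at (1.8, 1.0) the arrows circulate clockwise. The curl (z-component) there is about -6; negative curl means clockwise rotation.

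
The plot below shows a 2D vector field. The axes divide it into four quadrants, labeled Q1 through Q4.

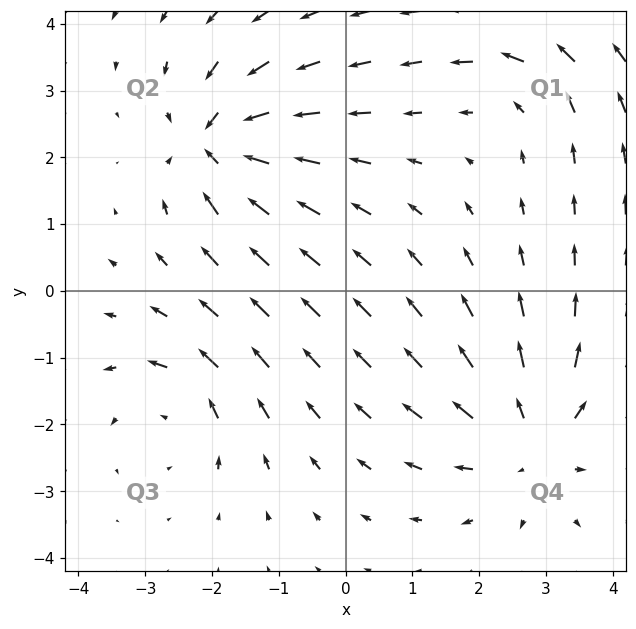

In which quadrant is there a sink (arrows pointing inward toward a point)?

The sink sits at approximately (-1.9, 2.2), which lies in quadrant Q2. The divergence there is about -6, negative as expected for a sink.

Q2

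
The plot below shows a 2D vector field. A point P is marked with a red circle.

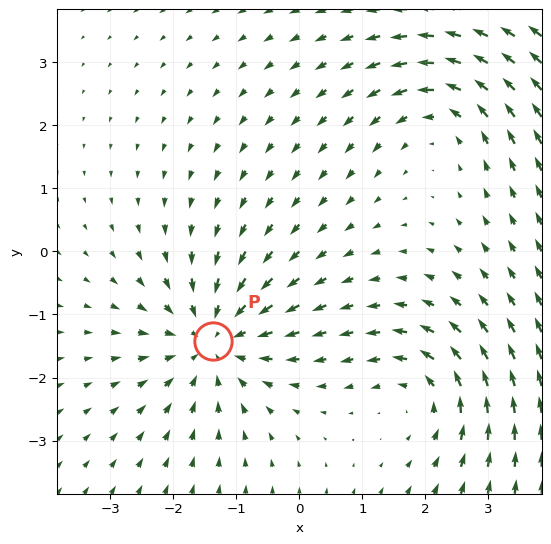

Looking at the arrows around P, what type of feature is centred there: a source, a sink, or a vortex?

At P (-1.4, -1.4) the arrows converge inward. Divergence about -5, curl ≈0 — negative divergence with near-zero curl is a sink.

sink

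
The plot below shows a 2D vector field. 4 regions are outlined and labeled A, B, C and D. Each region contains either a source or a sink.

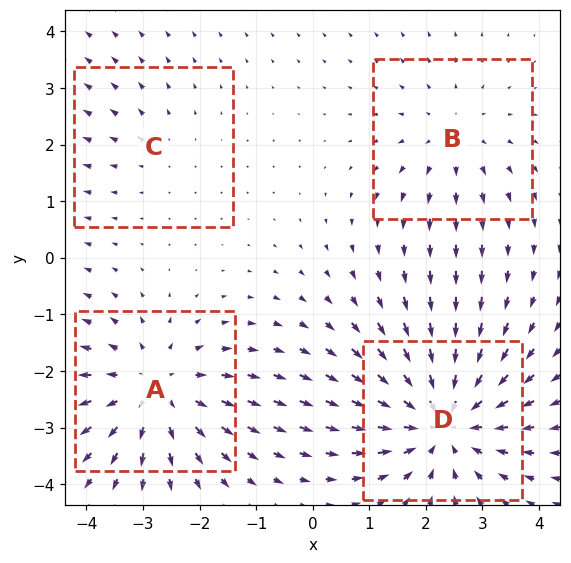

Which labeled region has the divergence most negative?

D

Divergence at each region's feature centre — A: about +5, B: about +3, C: about +2, D: about -6. Region D is most negative.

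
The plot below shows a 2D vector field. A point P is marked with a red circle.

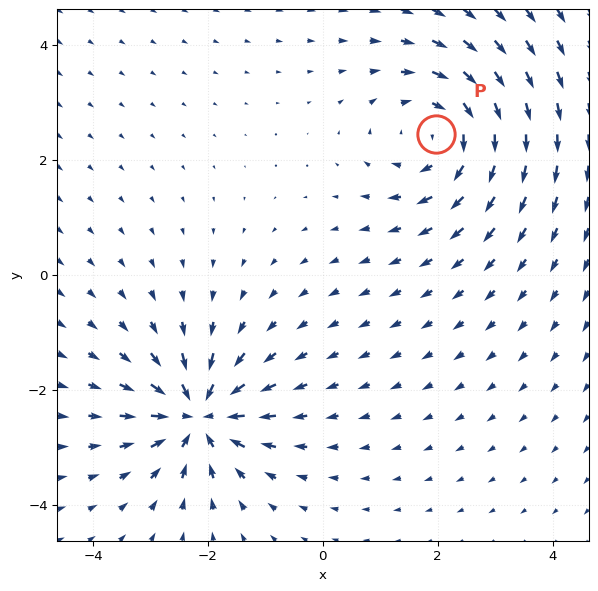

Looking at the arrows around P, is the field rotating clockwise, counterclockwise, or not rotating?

clockwise

Near P at (2.0, 2.5) the arrows circulate clockwise. The curl (z-component) there is about -4; negative curl means clockwise rotation.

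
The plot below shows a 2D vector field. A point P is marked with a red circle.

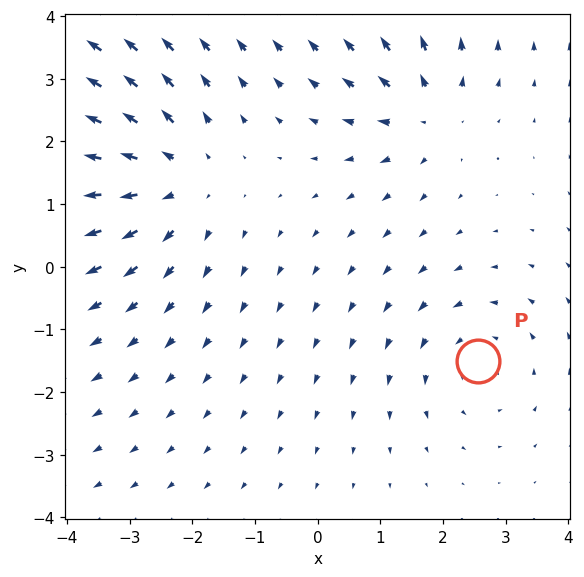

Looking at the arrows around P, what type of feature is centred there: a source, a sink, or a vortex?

vortex

At P (2.6, -1.5) the arrows circulate counterclockwise. Divergence ≈0, curl about +3 — near-zero divergence with nonzero curl is a vortex.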